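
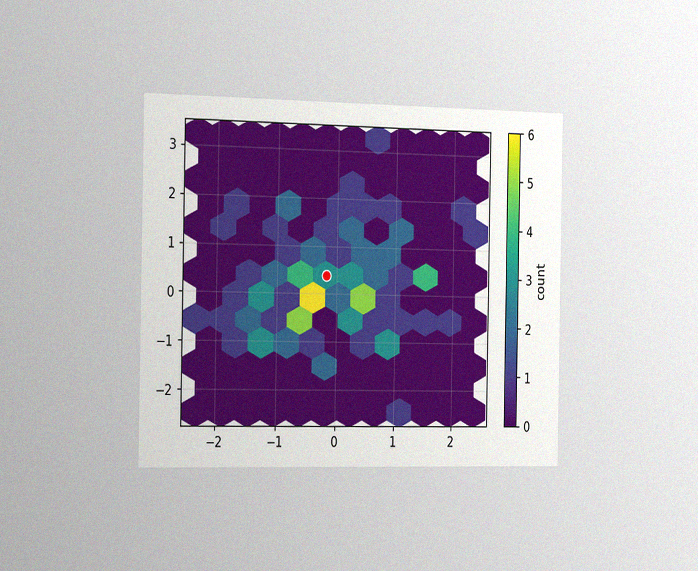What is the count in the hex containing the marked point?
The chart is viewed slightly from the left, with some photo noise. The marked hex reads 3 on the colorbar.

3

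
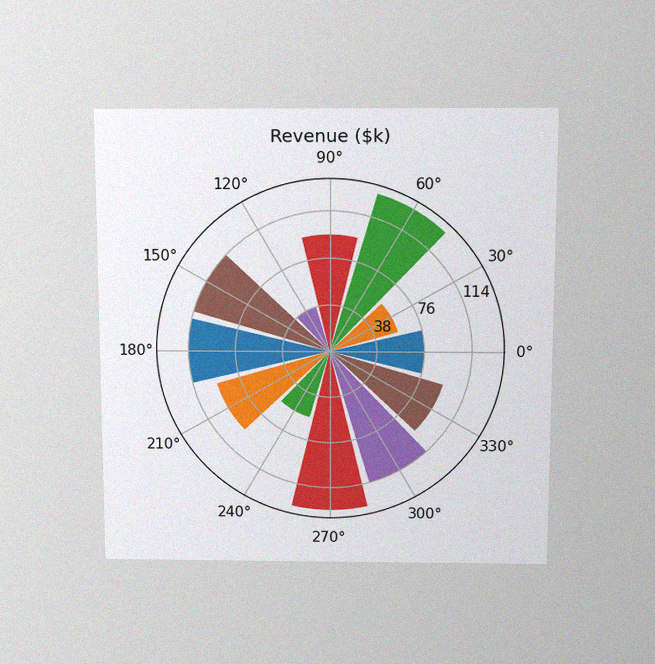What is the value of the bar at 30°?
The chart is viewed slightly from above, with some photo noise. The bar at 30° reaches $57k on the radial axis.

$57k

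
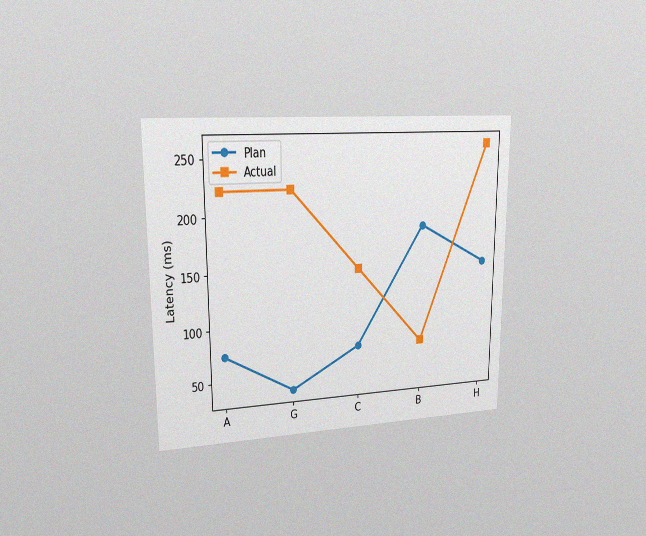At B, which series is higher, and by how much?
The chart is viewed slightly from the left, with some photo noise. At B, Plan sits above the other line by 111ms.

Plan, by 111ms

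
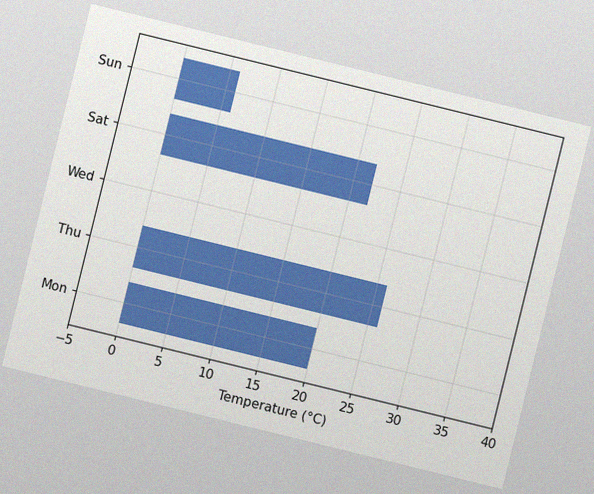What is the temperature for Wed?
The chart is tilted about 14° clockwise, with some photo noise. Reading along the chart's x-axis, the Wed bar reaches 0°C.

0°C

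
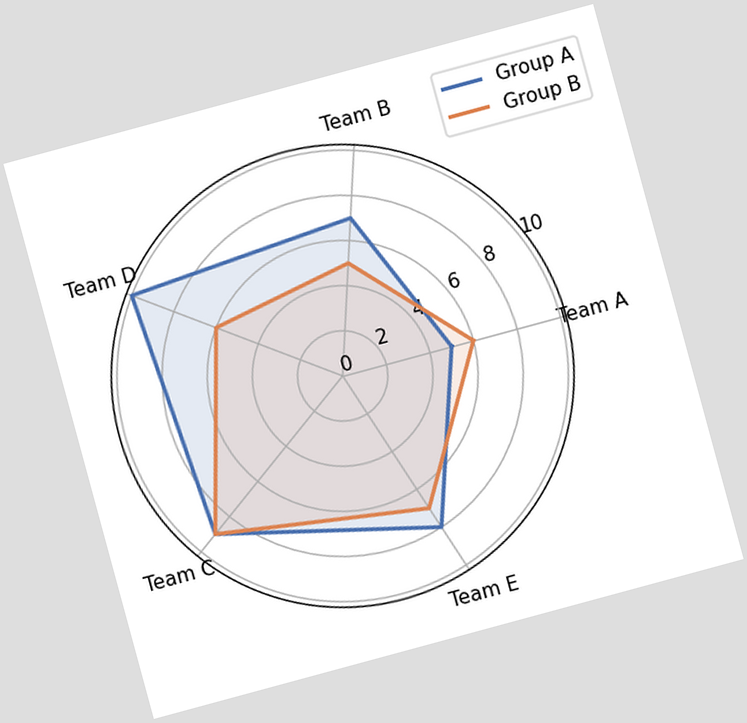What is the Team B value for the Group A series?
The chart is tilted about 15° counter-clockwise. On the Team B axis, Group A reaches 7.

7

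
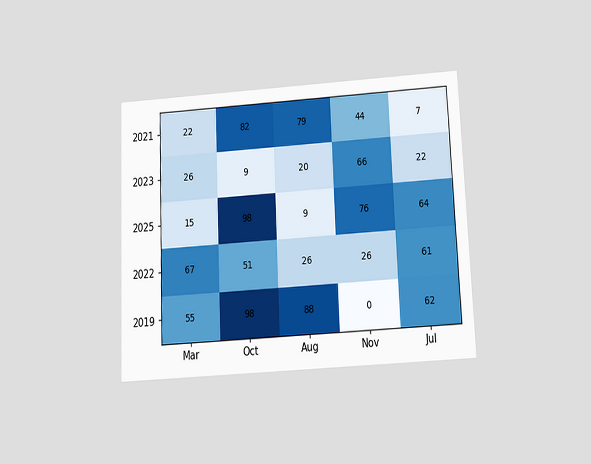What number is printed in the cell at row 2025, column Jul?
64

The chart is tilted about 2° counter-clockwise and viewed slightly from below. The (2025, Jul) cell reads 64.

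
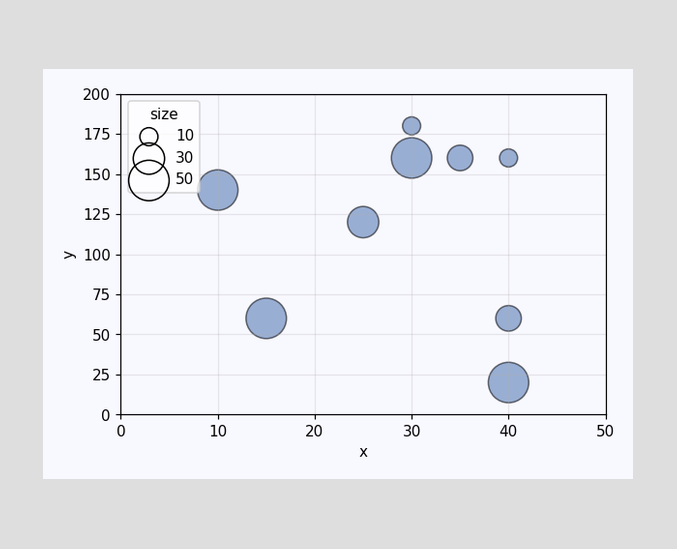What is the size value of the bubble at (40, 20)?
50

Matching the bubble at (40, 20) against the size legend gives 50.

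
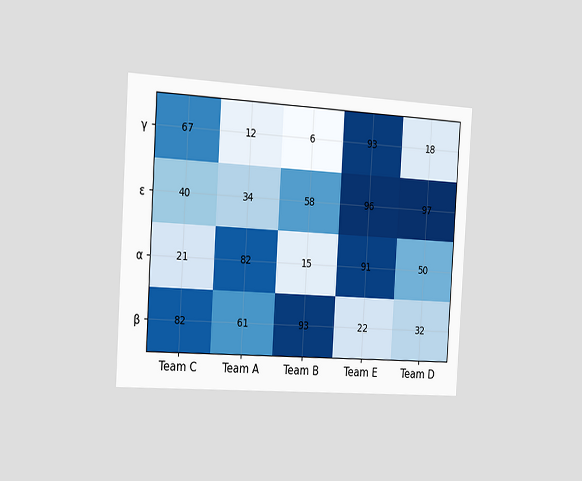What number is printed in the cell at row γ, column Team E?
93

The chart is tilted about 3° clockwise and viewed slightly from the left. The (γ, Team E) cell reads 93.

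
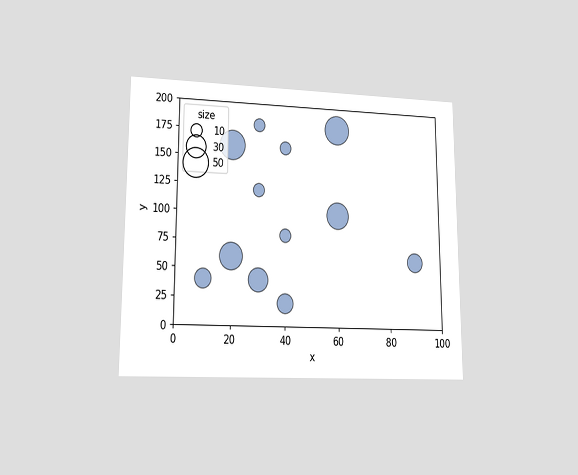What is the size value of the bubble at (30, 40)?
The chart is viewed at a slight angle. Matching the bubble at (30, 40) against the size legend gives 30.

30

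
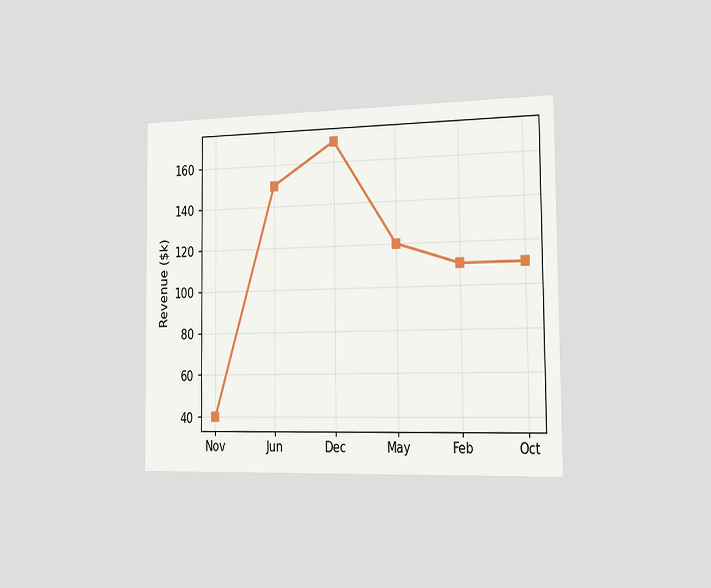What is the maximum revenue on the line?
$170k

The chart is viewed slightly from the right. The highest point is at Dec, and reading across to the y-axis gives $170k.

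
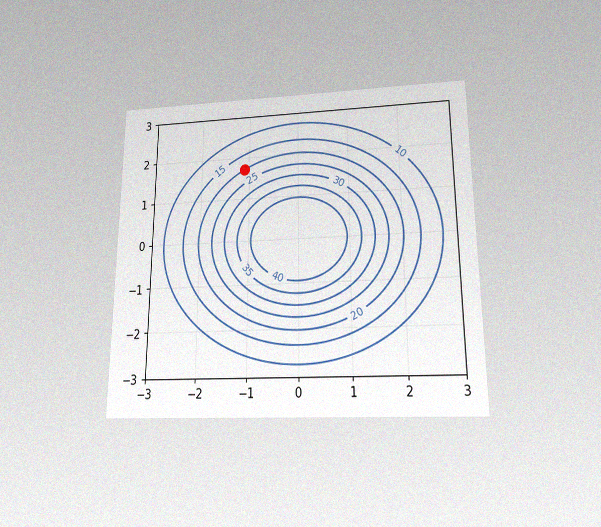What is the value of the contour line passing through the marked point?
20

The chart is viewed slightly from below, with some photo noise. The marked point sits on the contour labelled 20.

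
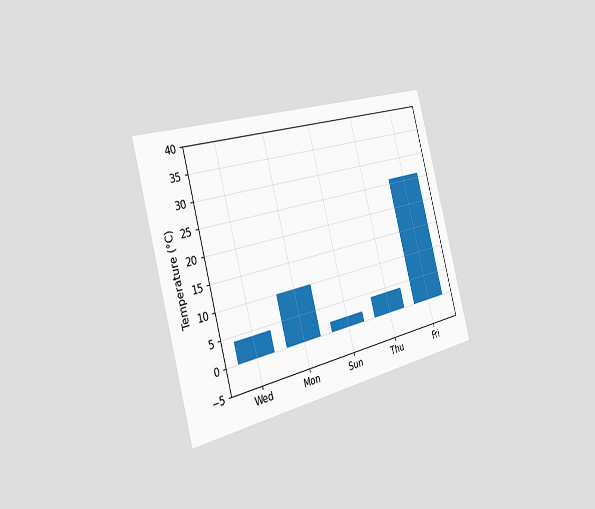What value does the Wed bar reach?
The chart is tilted about 15° counter-clockwise and viewed slightly from the left. Reading along the chart's y-axis, the Wed bar reaches 4°C.

4°C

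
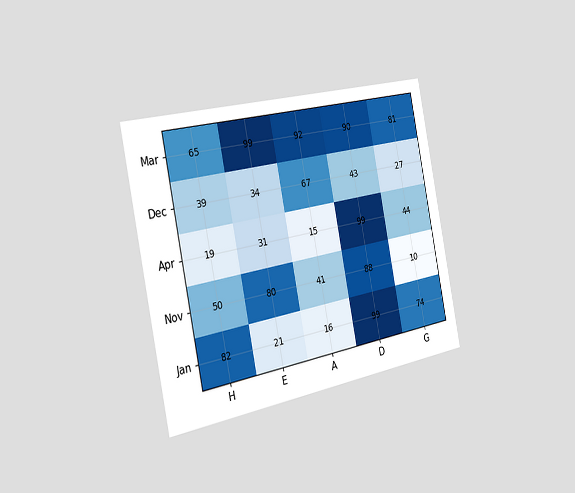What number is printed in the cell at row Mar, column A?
92

The chart is tilted about 11° counter-clockwise and viewed slightly from the left. The (Mar, A) cell reads 92.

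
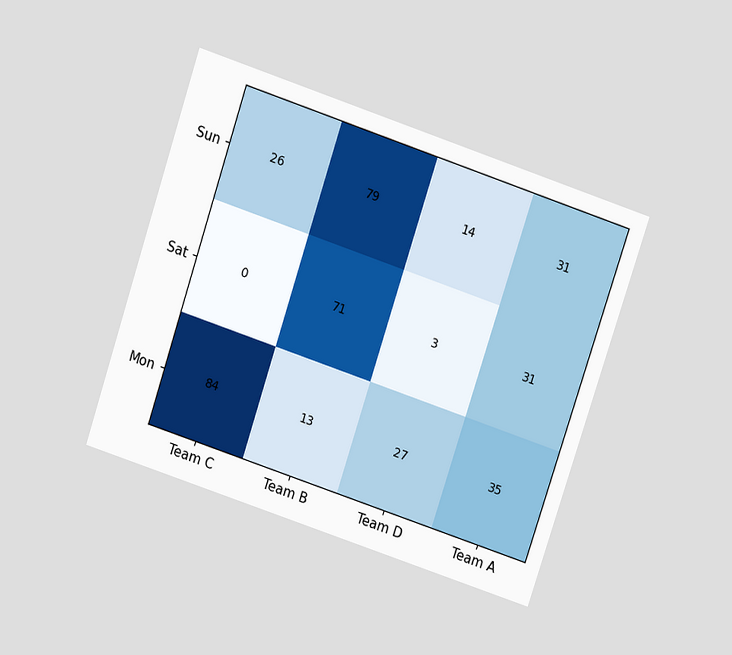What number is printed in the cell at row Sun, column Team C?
The chart is tilted about 18° clockwise and viewed slightly from above. The (Sun, Team C) cell reads 26.

26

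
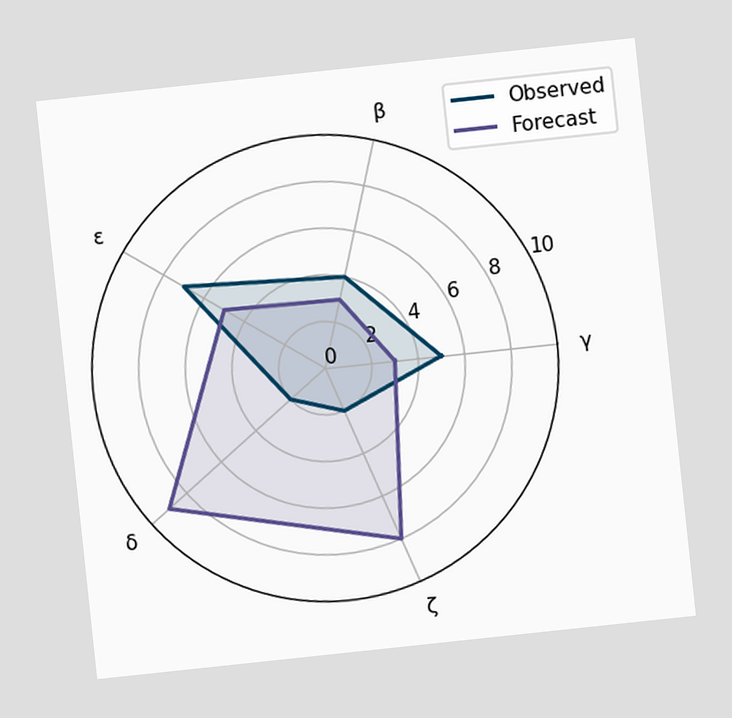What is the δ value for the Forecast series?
The chart is tilted about 6° counter-clockwise. On the δ axis, Forecast reaches 9.

9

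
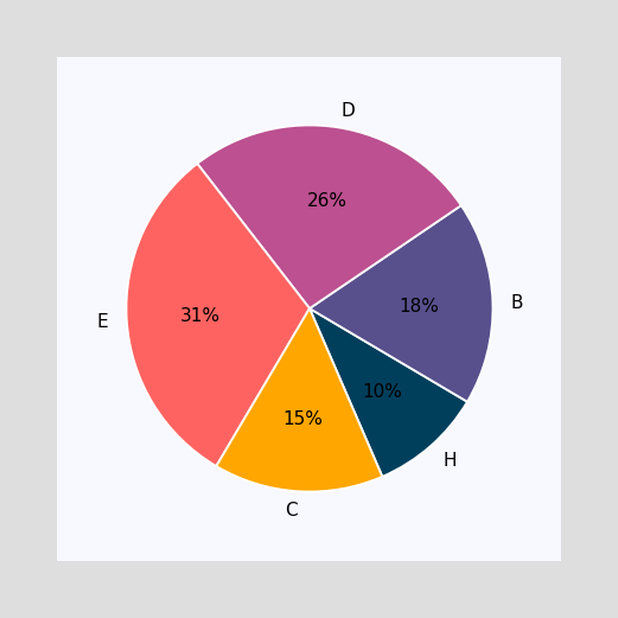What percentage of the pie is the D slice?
26%

The D slice takes up 26% of the pie.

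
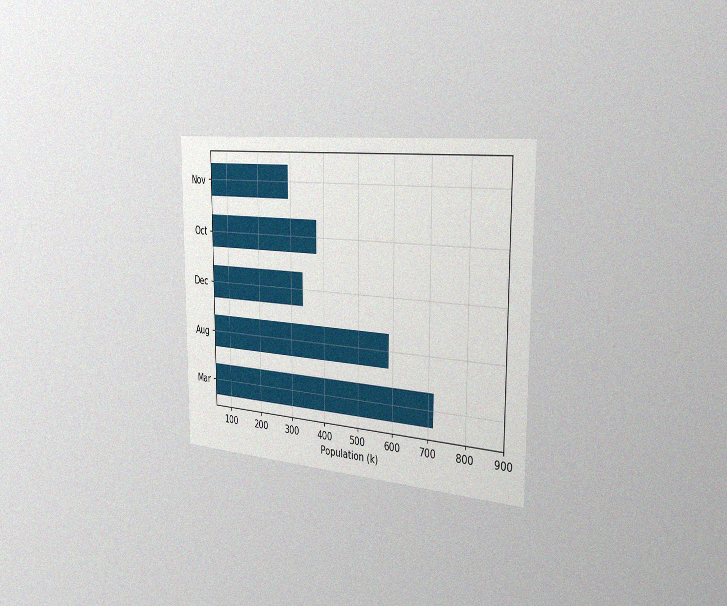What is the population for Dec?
The chart is viewed slightly from the right, with some photo noise. Reading along the chart's x-axis, the Dec bar reaches 336k.

336k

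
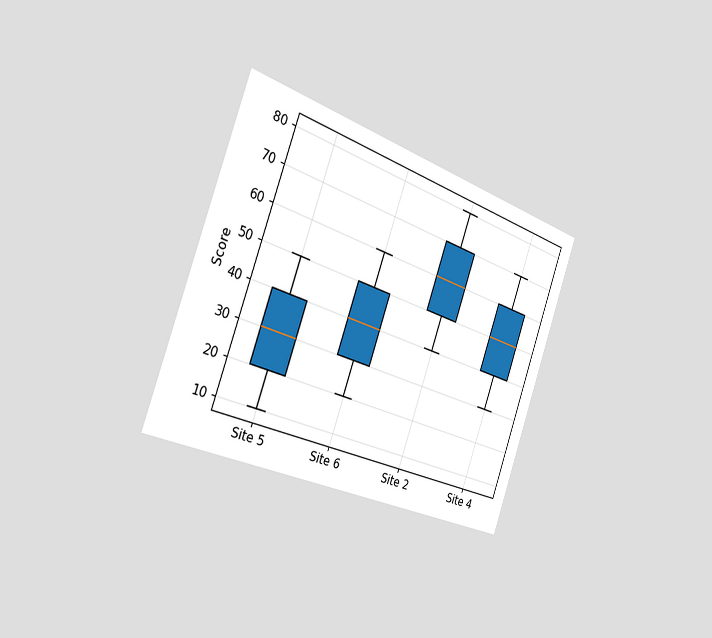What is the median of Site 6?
40

The chart is tilted about 20° clockwise and viewed slightly from the left. The median line in the Site 6 box sits at 40.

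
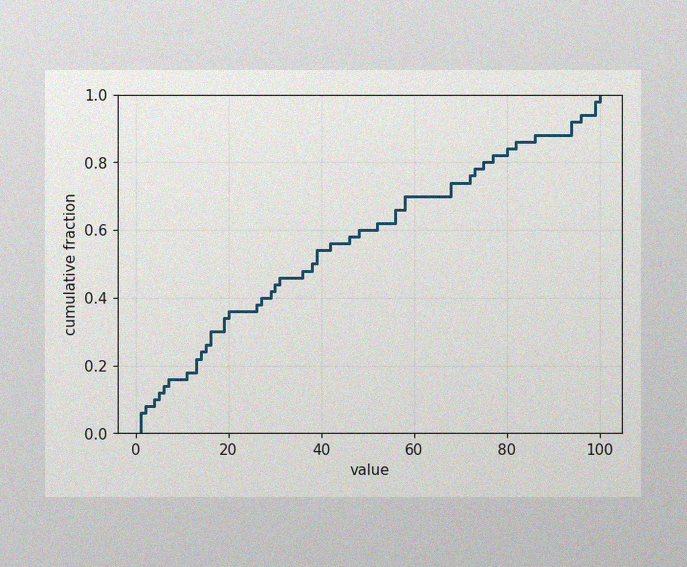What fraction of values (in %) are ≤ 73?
78%

The image has some photo noise and uneven lighting. At x=73 the ECDF step is at 78%.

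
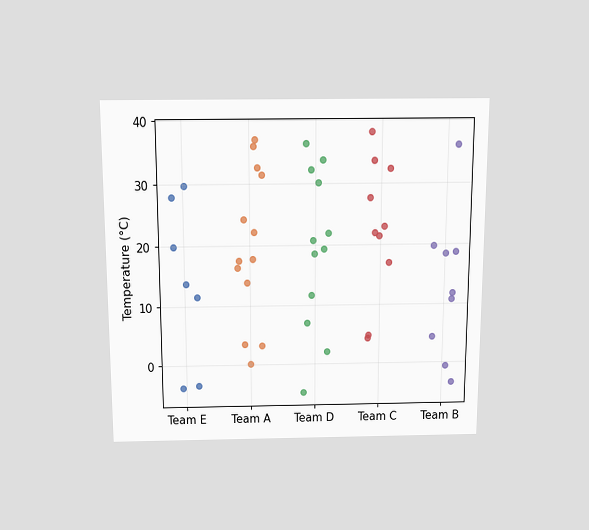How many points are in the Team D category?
The chart is viewed slightly from above. Counting the markers in the Team D column gives 12.

12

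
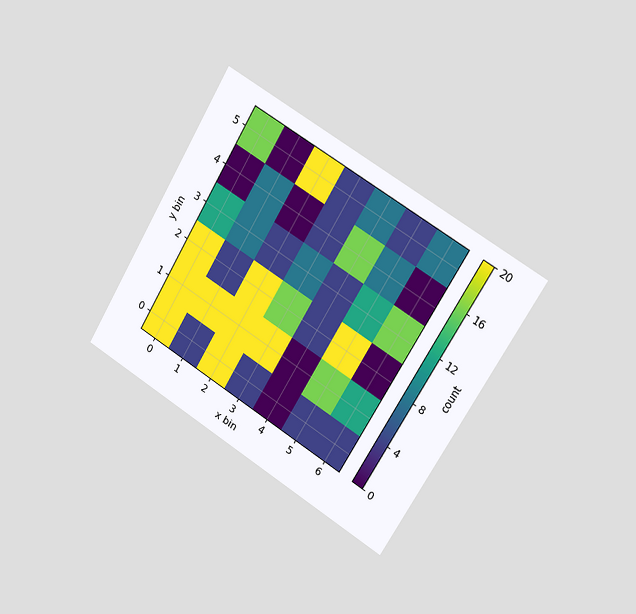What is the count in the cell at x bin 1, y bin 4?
8

The chart is tilted about 30° clockwise and viewed slightly from the right. Matching the cell (1, 4) against the colorbar gives 8.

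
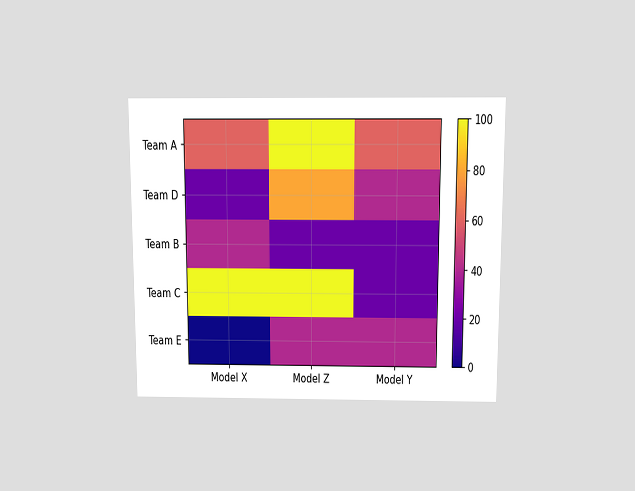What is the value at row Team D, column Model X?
The chart is viewed slightly from above. Matching cell (Team D, Model X) against the colorbar gives 20.

20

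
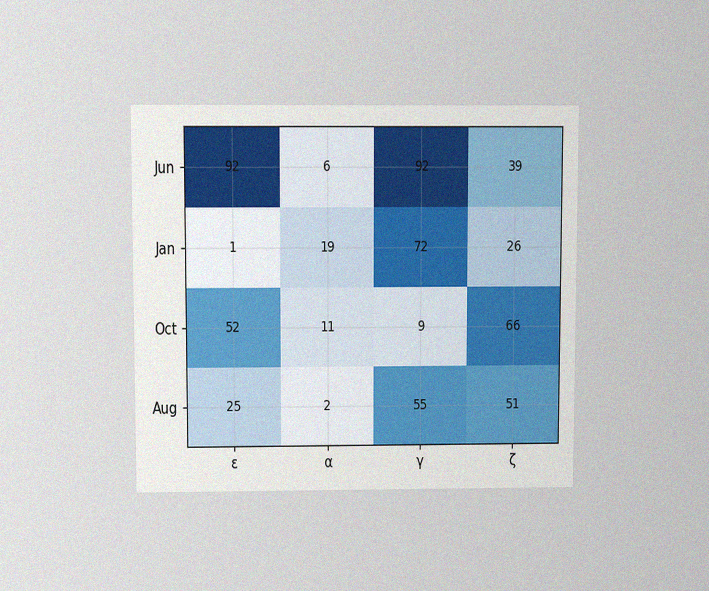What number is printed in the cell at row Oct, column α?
The chart is viewed slightly from above, with some photo noise. The (Oct, α) cell reads 11.

11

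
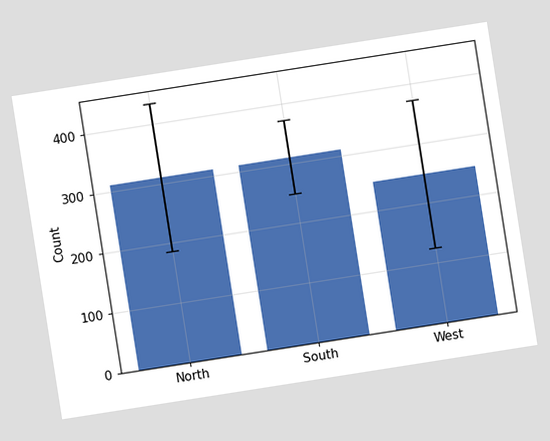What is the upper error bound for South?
372

The chart is tilted about 9° counter-clockwise. The South bar's upper whisker reaches 372.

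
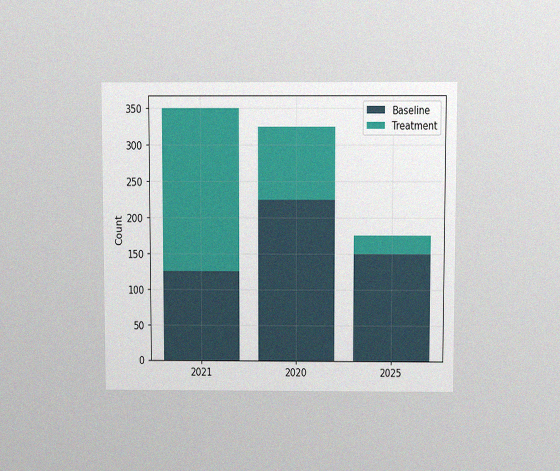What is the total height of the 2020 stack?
The chart is viewed slightly from above, with some photo noise. The 2020 stack's top reaches 325 on the y-axis.

325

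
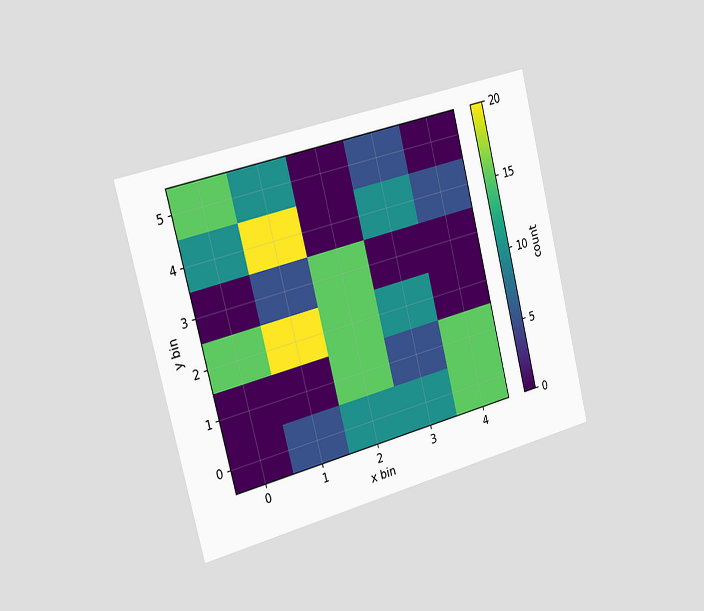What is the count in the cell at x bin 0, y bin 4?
The chart is tilted about 14° counter-clockwise and viewed slightly from the left. Matching the cell (0, 4) against the colorbar gives 10.

10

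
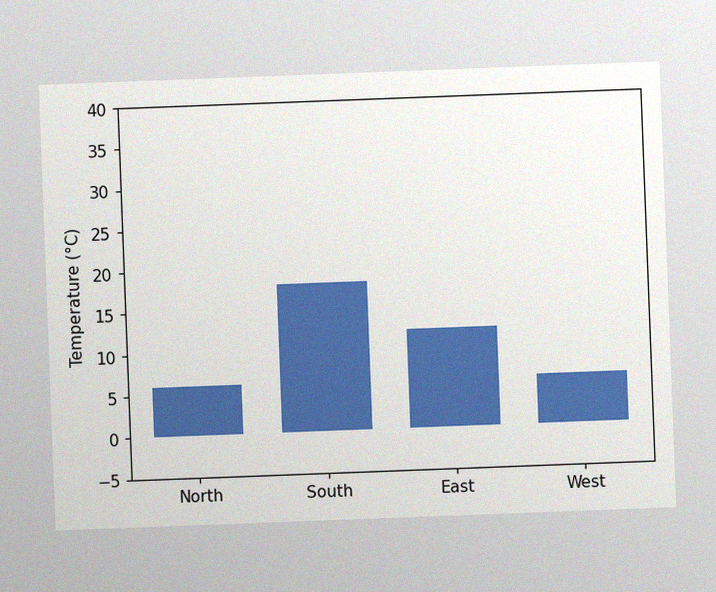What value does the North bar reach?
6°C

The chart is tilted about 2° counter-clockwise, with some photo noise. Reading along the chart's y-axis, the North bar reaches 6°C.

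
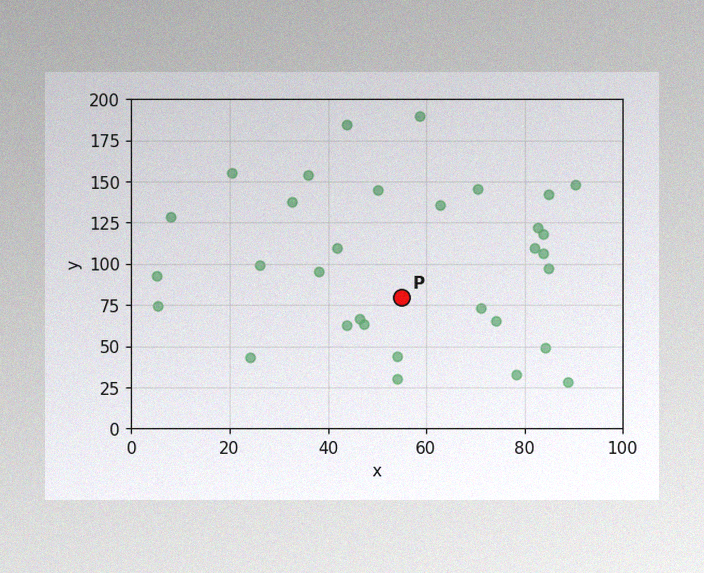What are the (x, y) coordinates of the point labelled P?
(55, 80)

The image has some photo noise and uneven lighting. Following the gridlines from P to each axis, P sits at (55, 80).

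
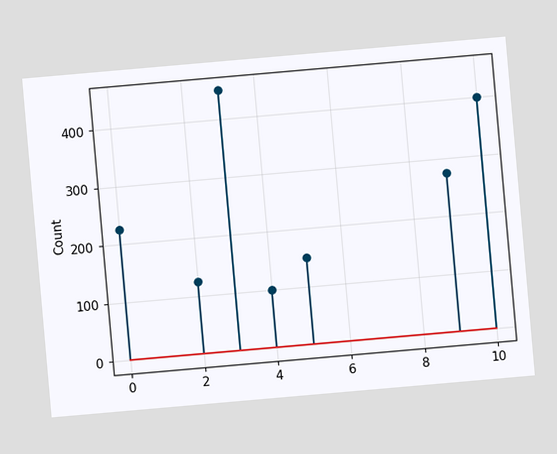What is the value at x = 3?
The chart is tilted about 5° counter-clockwise. The stem at x=3 reaches 450.

450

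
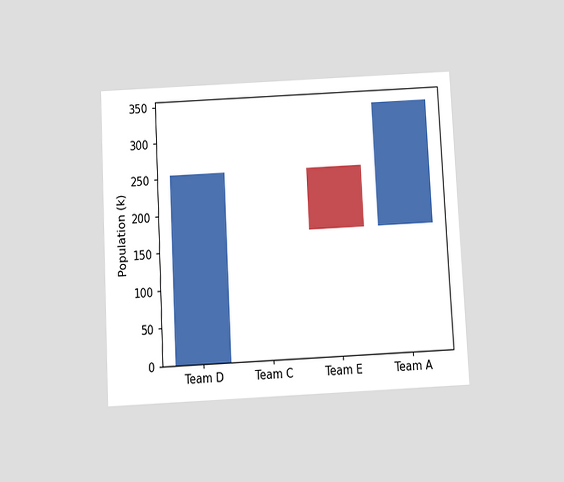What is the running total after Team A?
340k

The chart is tilted about 3° counter-clockwise and viewed slightly from below. After Team A the running total reaches 340k.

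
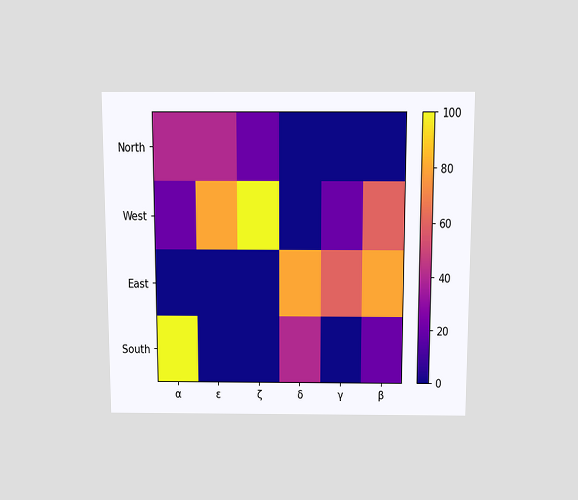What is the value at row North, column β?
0

The chart is viewed slightly from above. Matching cell (North, β) against the colorbar gives 0.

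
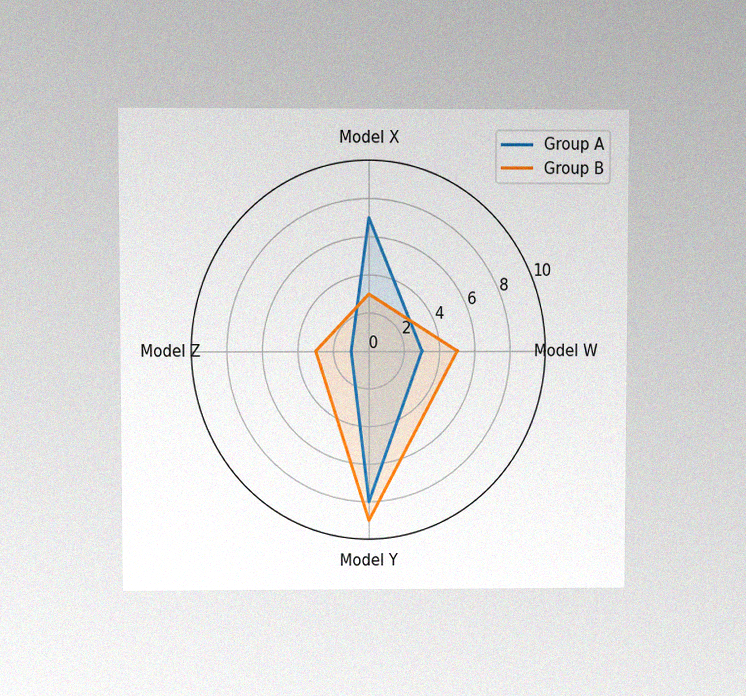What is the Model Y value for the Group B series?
The chart is viewed at a slight angle, with some photo noise. On the Model Y axis, Group B reaches 9.

9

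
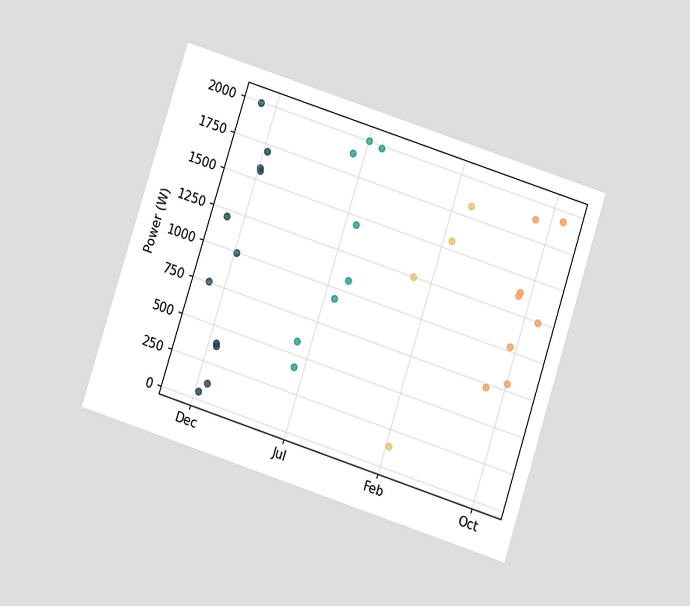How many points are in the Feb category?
4

The chart is tilted about 18° clockwise and viewed slightly from below. Counting the markers in the Feb column gives 4.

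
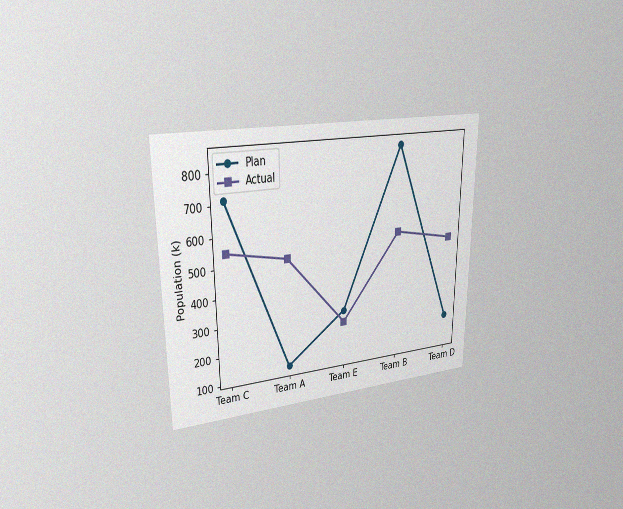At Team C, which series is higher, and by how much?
The chart is viewed at a slight angle, with some photo noise. At Team C, Plan sits above the other line by 168k.

Plan, by 168k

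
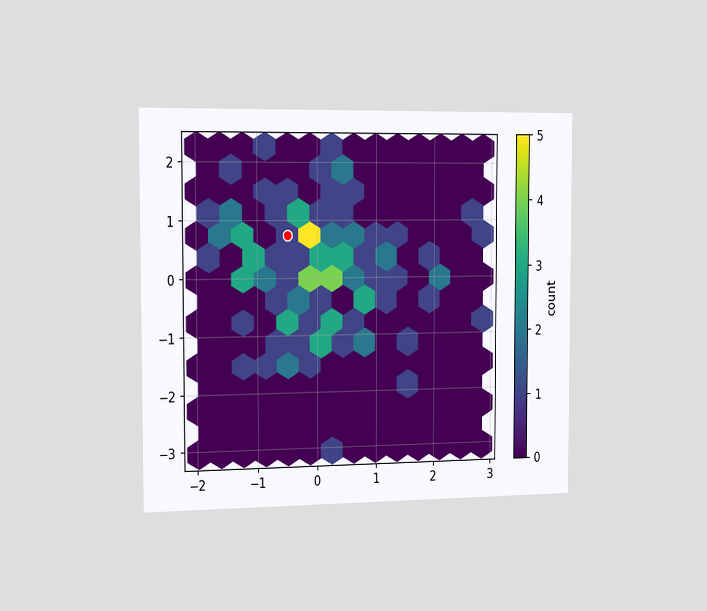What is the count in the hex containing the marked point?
The chart is viewed slightly from the left. The marked hex reads 1 on the colorbar.

1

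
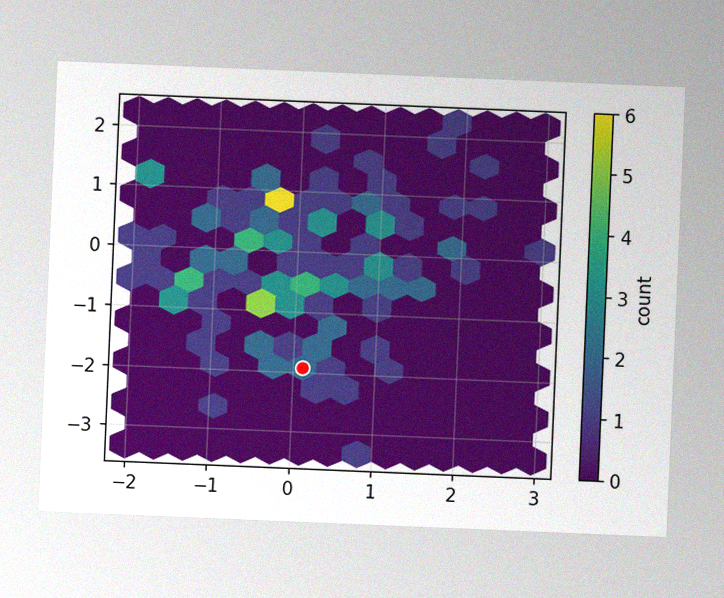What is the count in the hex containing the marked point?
The chart is tilted about 2° clockwise, with some photo noise. The marked hex reads 2 on the colorbar.

2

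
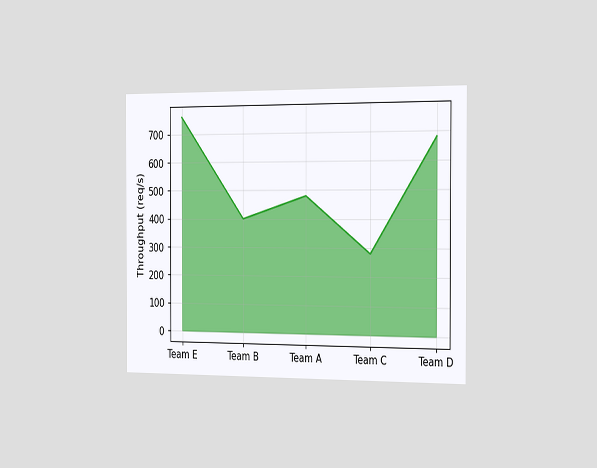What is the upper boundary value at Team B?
400req/s

The chart is viewed slightly from the right. At Team B the upper boundary is at 400req/s.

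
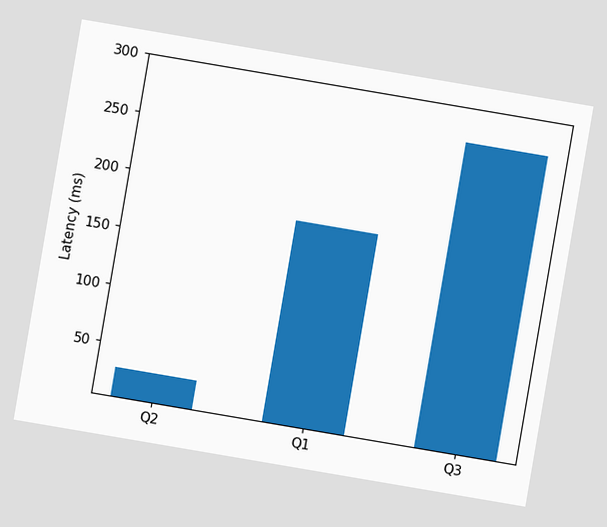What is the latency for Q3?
270ms

The chart is tilted about 10° clockwise. Reading along the chart's y-axis, the Q3 bar reaches 270ms.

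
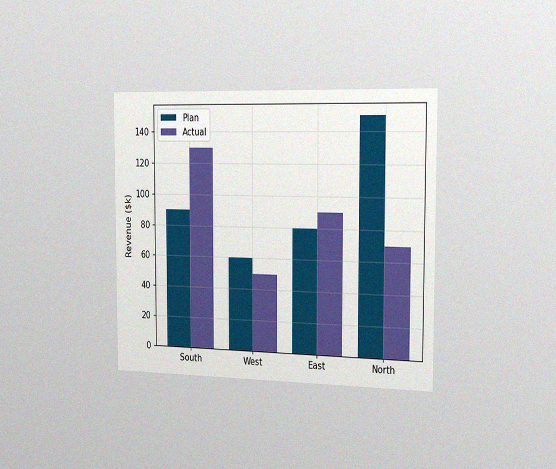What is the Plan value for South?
The chart is viewed slightly from the right, with some photo noise. The Plan bar at South reaches $90k on the y-axis.

$90k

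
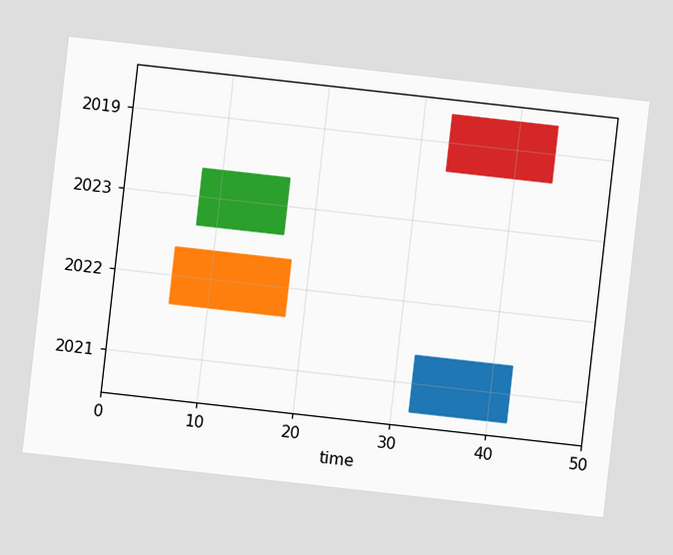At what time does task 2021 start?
32

The chart is tilted about 6° clockwise. The 2021 bar begins at t=32.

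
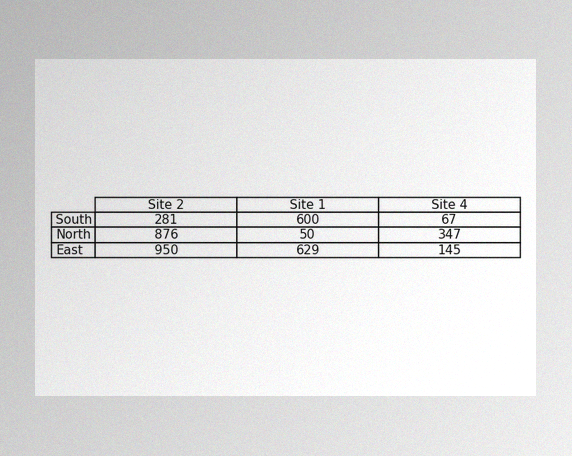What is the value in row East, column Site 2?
950

The image has some photo noise and uneven lighting. The (East, Site 2) cell reads 950.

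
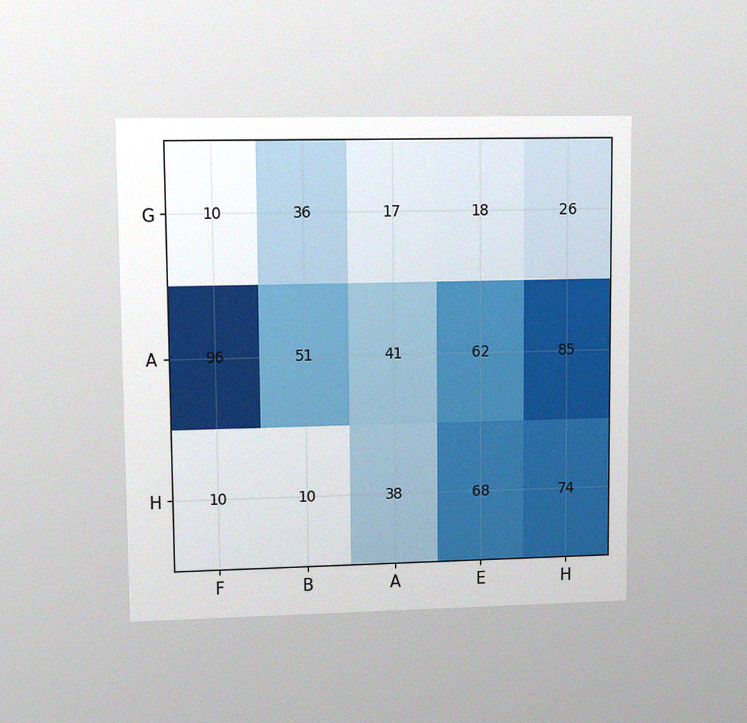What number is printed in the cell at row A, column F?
The chart is viewed at a slight angle, with some photo noise. The (A, F) cell reads 96.

96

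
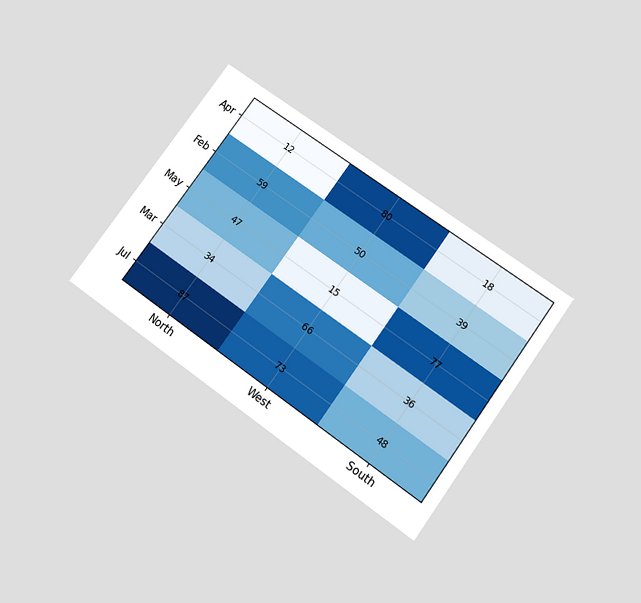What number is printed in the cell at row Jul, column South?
The chart is tilted about 36° clockwise and viewed slightly from below. The (Jul, South) cell reads 48.

48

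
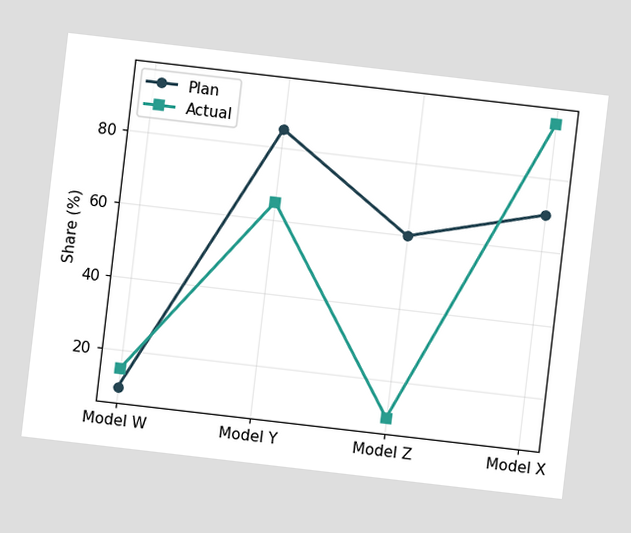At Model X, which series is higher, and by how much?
Actual, by 25%

The chart is tilted about 7° clockwise. At Model X, Actual sits above the other line by 25%.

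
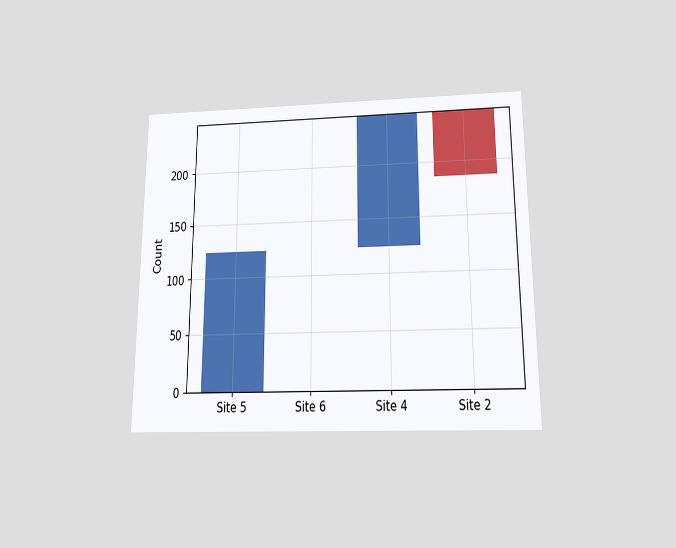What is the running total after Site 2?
186

The chart is viewed slightly from below. After Site 2 the running total reaches 186.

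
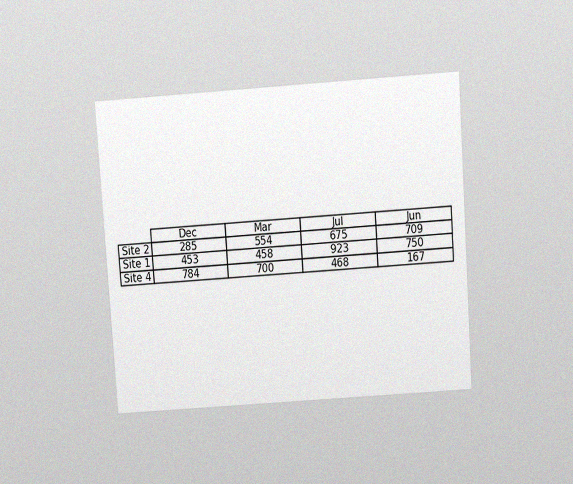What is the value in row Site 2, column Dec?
The chart is tilted about 4° counter-clockwise and viewed slightly from above, with some photo noise. The (Site 2, Dec) cell reads 285.

285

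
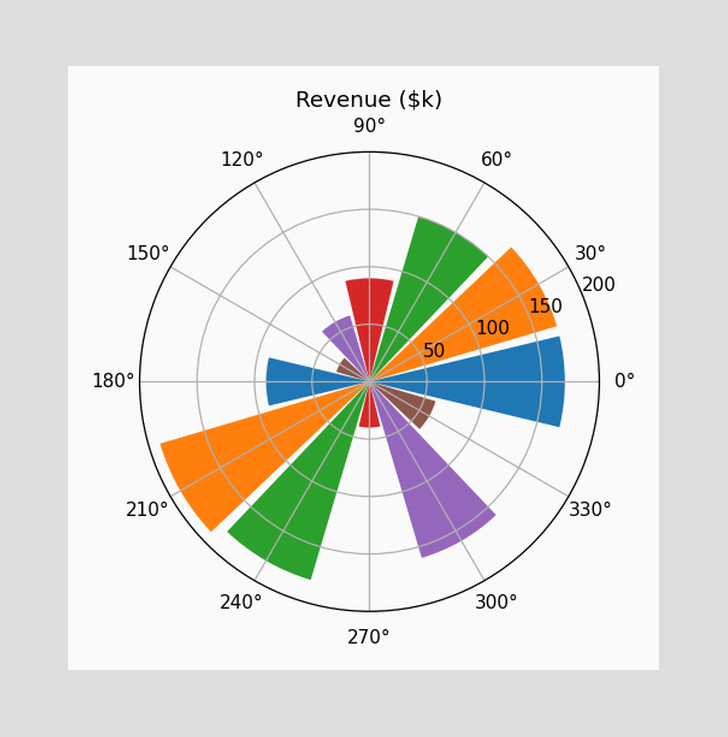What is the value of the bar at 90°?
$90k

The bar at 90° reaches $90k on the radial axis.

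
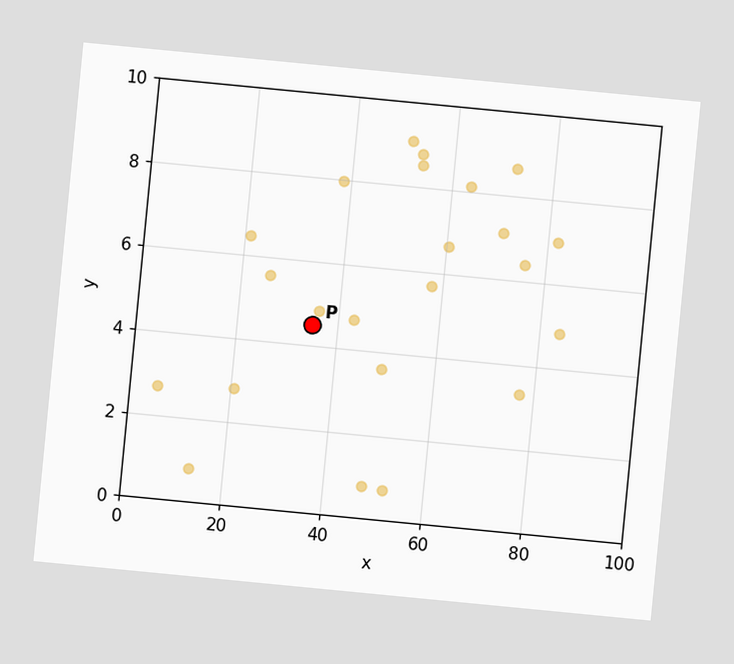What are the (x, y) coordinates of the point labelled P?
(35, 4.5)

The chart is tilted about 6° clockwise. Following the gridlines from P to each axis, P sits at (35, 4.5).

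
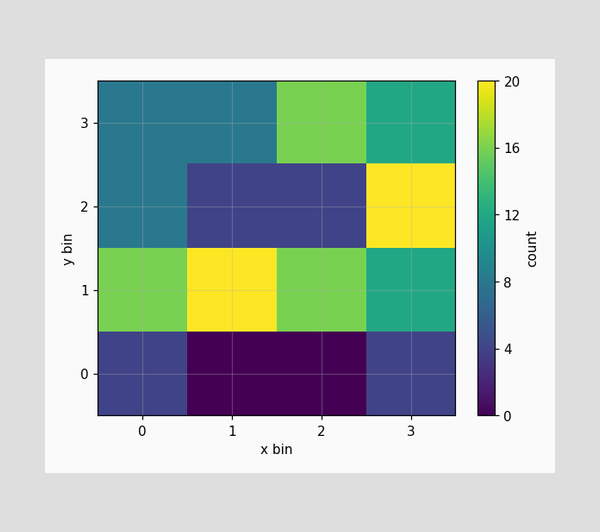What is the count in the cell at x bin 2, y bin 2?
4

Matching the cell (2, 2) against the colorbar gives 4.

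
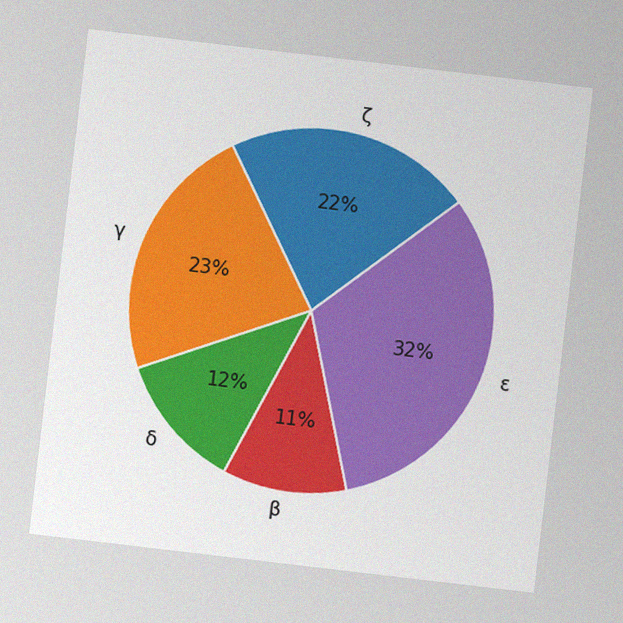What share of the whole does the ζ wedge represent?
The chart is tilted about 7° clockwise, with some photo noise. The ζ slice takes up 22% of the pie.

22%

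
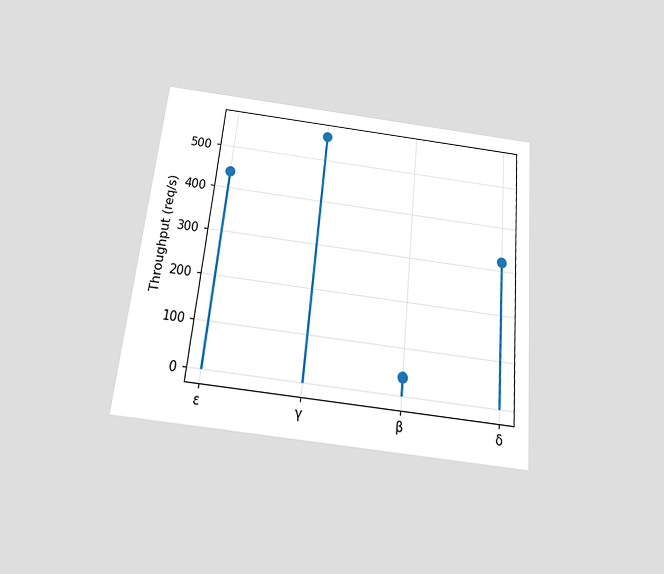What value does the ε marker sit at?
The chart is tilted about 6° clockwise and viewed slightly from below. The ε marker sits at 440req/s.

440req/s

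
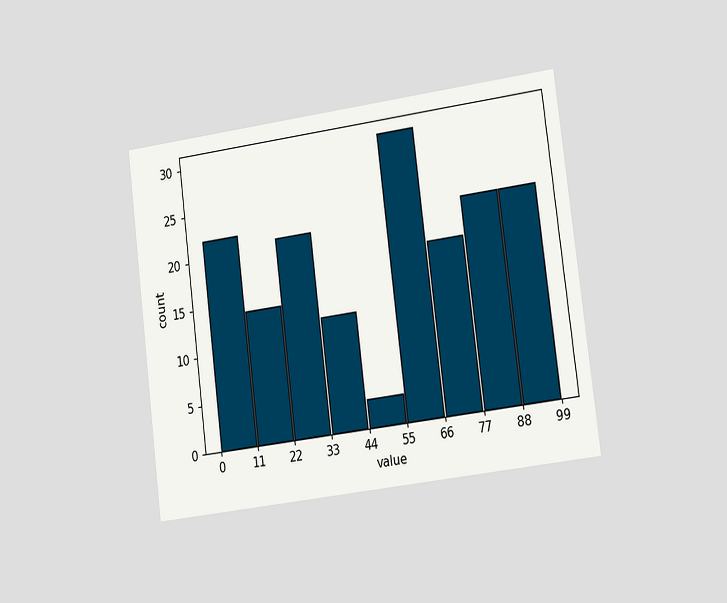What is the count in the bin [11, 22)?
The chart is tilted about 7° counter-clockwise and viewed slightly from the right. The [11, 22) bin has height 14.

14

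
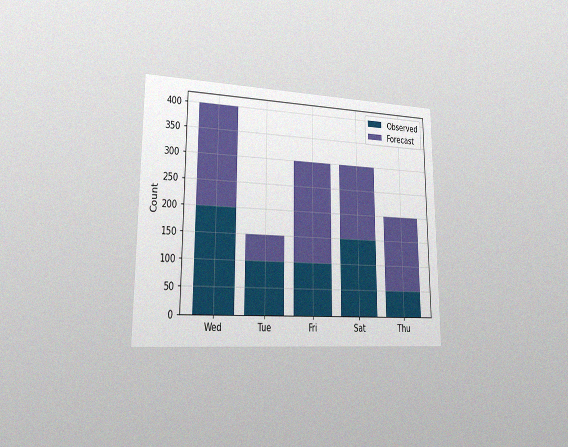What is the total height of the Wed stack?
The chart is viewed slightly from the left, with some photo noise. The Wed stack's top reaches 400 on the y-axis.

400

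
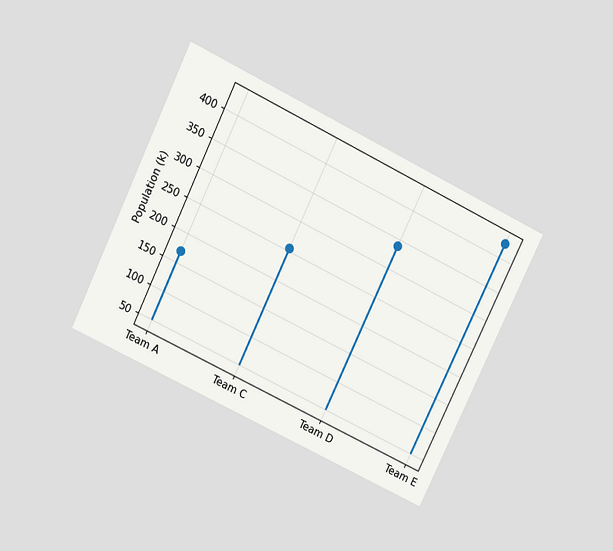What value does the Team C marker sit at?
The chart is tilted about 26° clockwise and viewed slightly from above. The Team C marker sits at 255k.

255k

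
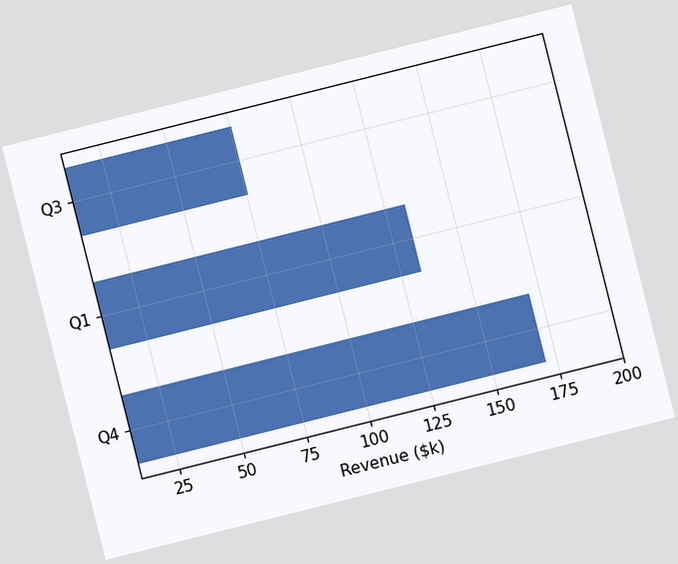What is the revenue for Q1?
The chart is tilted about 14° counter-clockwise. Reading along the chart's x-axis, the Q1 bar reaches $133k.

$133k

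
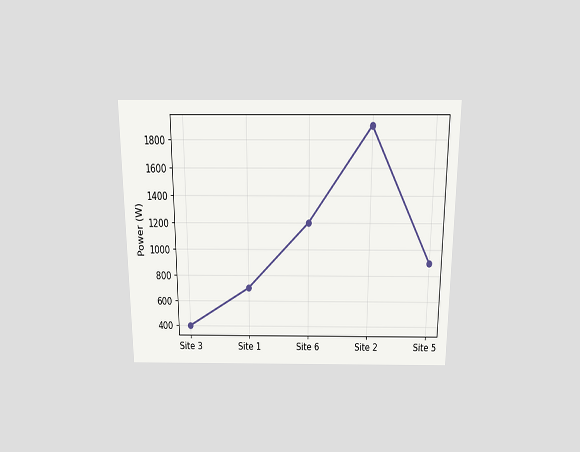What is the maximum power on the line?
1900W

The chart is viewed slightly from above. The highest point is at Site 2, and reading across to the y-axis gives 1900W.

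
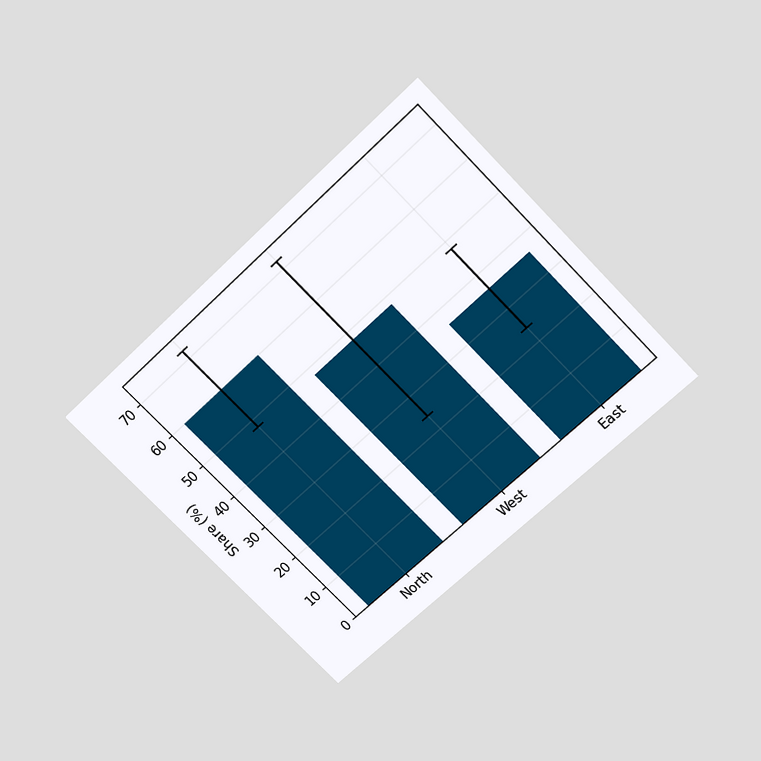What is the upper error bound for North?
The chart is tilted about 44° counter-clockwise and viewed slightly from above. The North bar's upper whisker reaches 72%.

72%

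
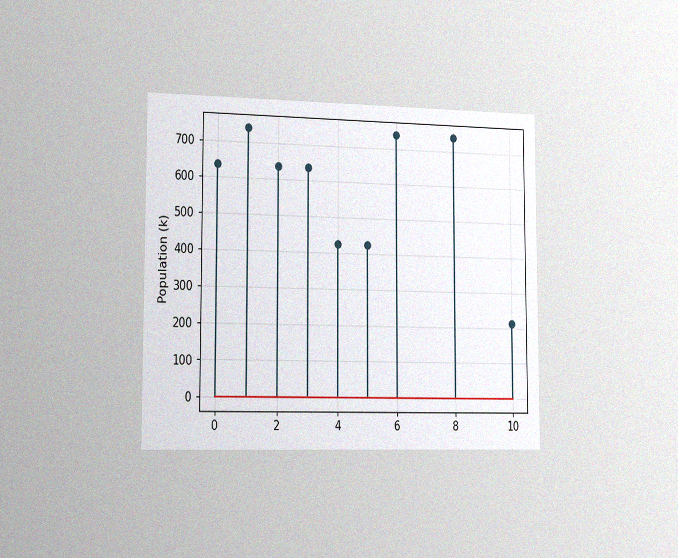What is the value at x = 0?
636k

The chart is viewed slightly from the left, with some photo noise. The stem at x=0 reaches 636k.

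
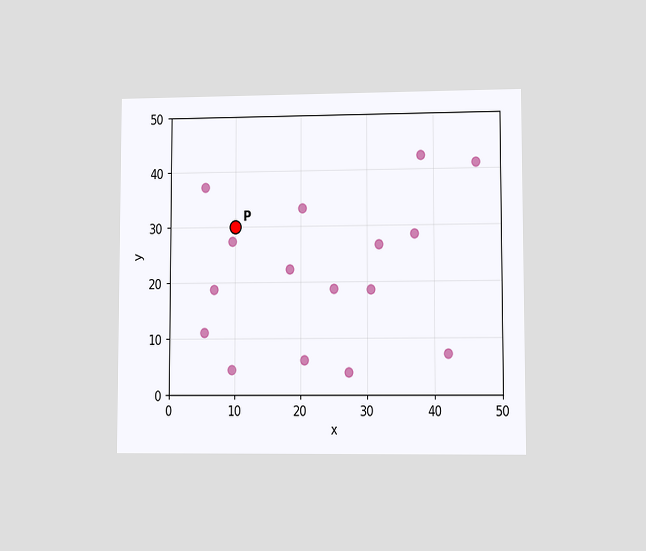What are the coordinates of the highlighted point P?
The chart is viewed at a slight angle. Following the gridlines from P to each axis, P sits at (10, 30).

(10, 30)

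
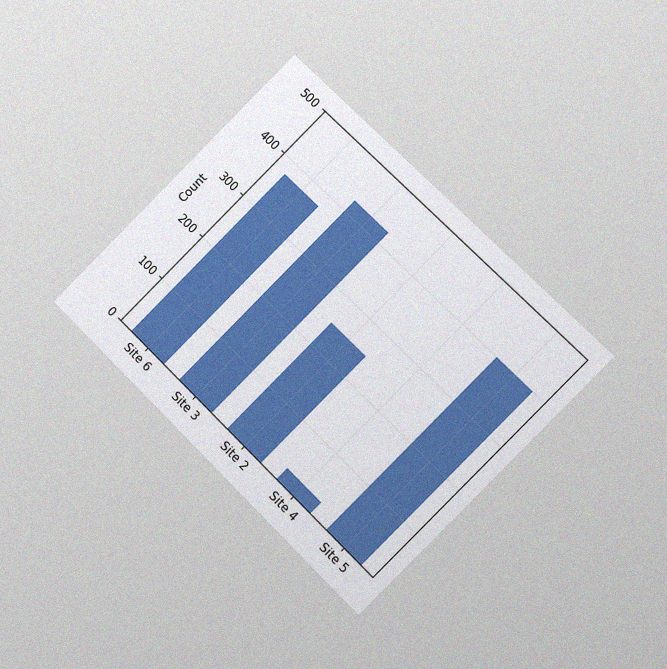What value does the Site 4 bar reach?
The chart is tilted about 45° clockwise and viewed at a slight angle, with some photo noise. Reading along the chart's y-axis, the Site 4 bar reaches 25.

25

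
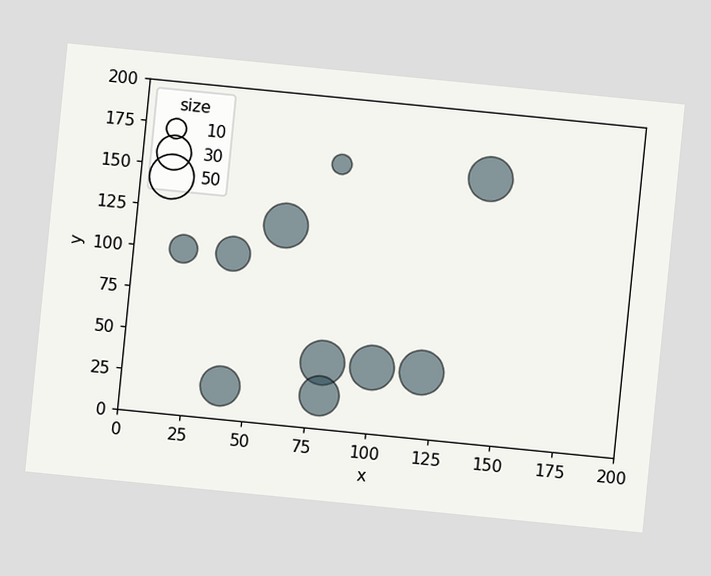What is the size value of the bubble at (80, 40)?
50

The chart is tilted about 6° clockwise. Matching the bubble at (80, 40) against the size legend gives 50.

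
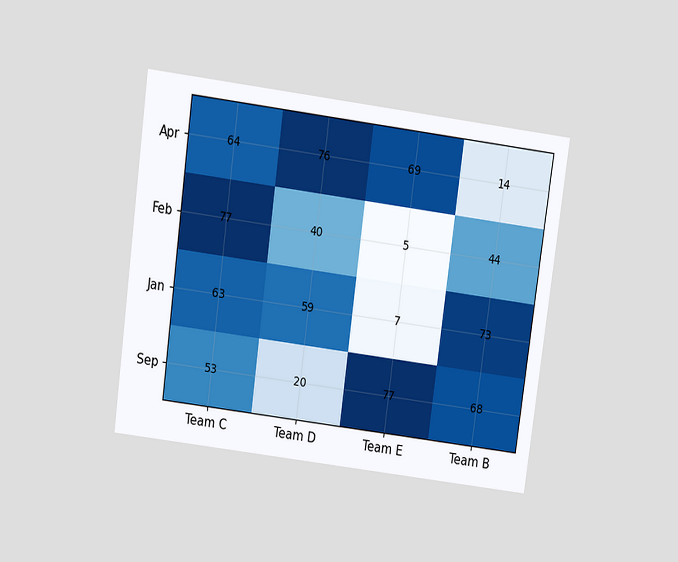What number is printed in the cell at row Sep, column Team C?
The chart is tilted about 8° clockwise and viewed slightly from above. The (Sep, Team C) cell reads 53.

53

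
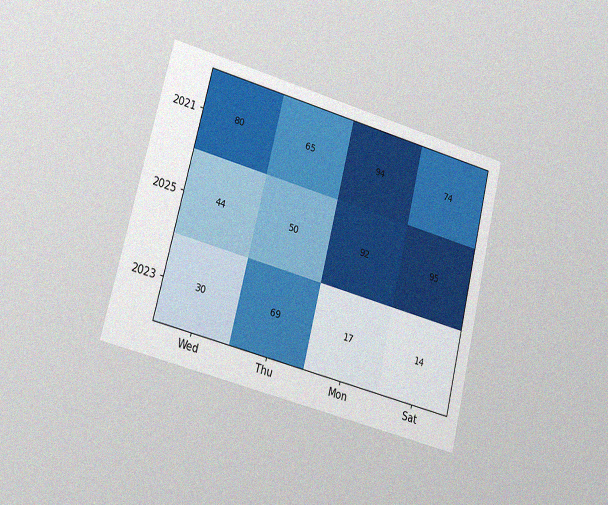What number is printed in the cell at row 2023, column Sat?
14

The chart is tilted about 14° clockwise and viewed slightly from the left, with some photo noise. The (2023, Sat) cell reads 14.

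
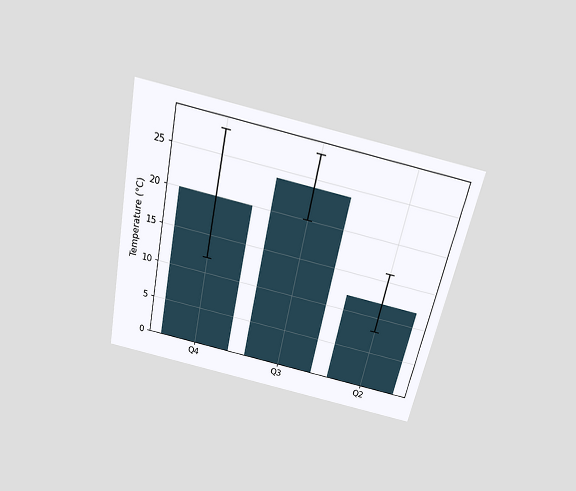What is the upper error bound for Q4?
The chart is tilted about 12° clockwise and viewed slightly from above. The Q4 bar's upper whisker reaches 28°C.

28°C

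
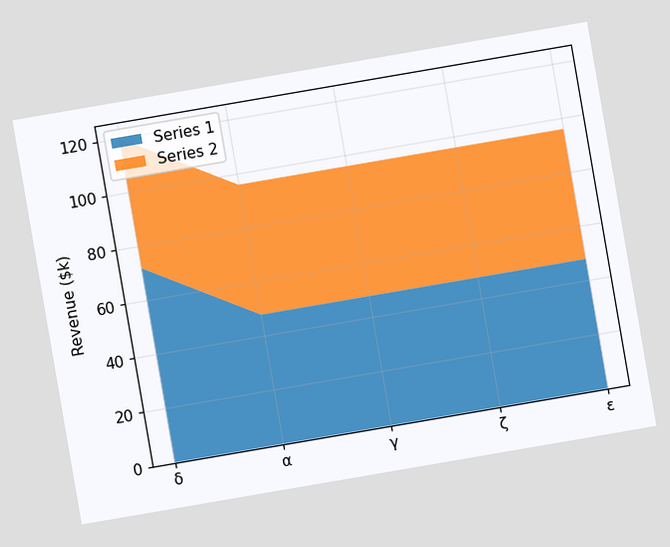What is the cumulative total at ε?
The chart is tilted about 10° counter-clockwise. The stacked total at ε reaches $96k.

$96k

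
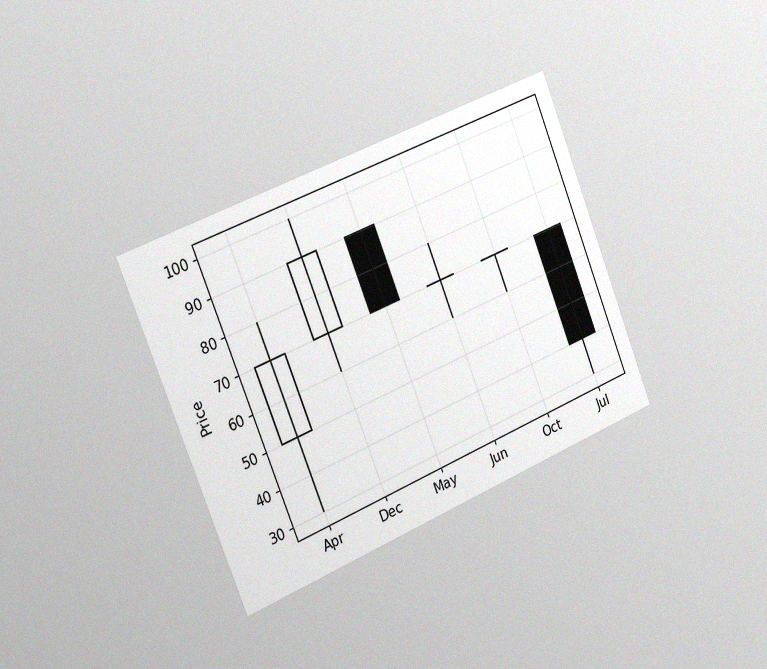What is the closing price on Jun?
The chart is tilted about 22° counter-clockwise and viewed slightly from the left, with some photo noise. The Jun candle closes at 70.

70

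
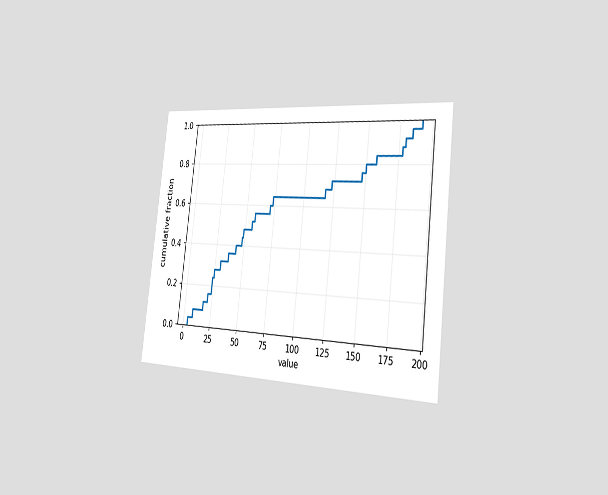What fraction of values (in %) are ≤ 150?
The chart is tilted about 7° clockwise and viewed slightly from the right. At x=150 the ECDF step is at 80%.

80%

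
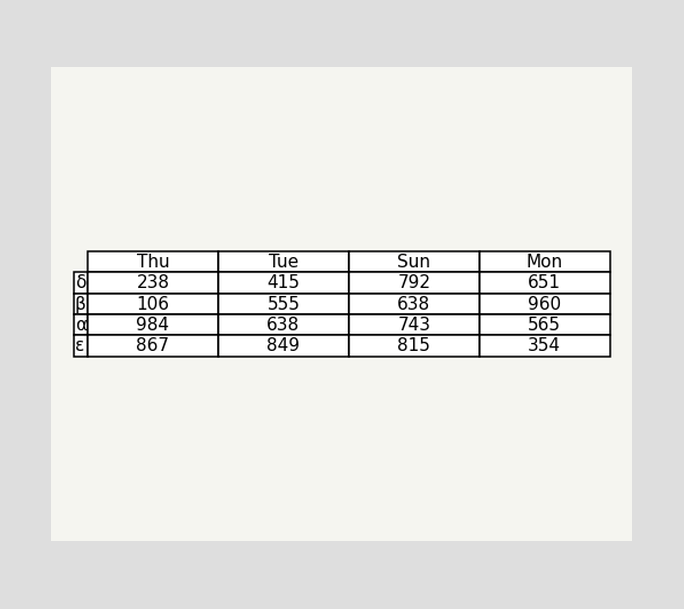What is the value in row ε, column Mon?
354

The (ε, Mon) cell reads 354.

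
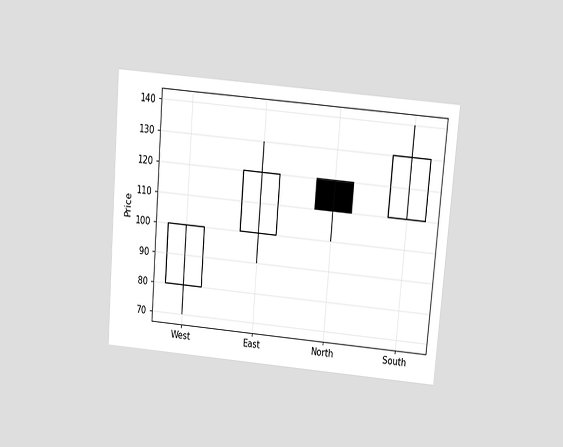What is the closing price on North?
110

The chart is tilted about 5° clockwise and viewed slightly from above. The North candle closes at 110.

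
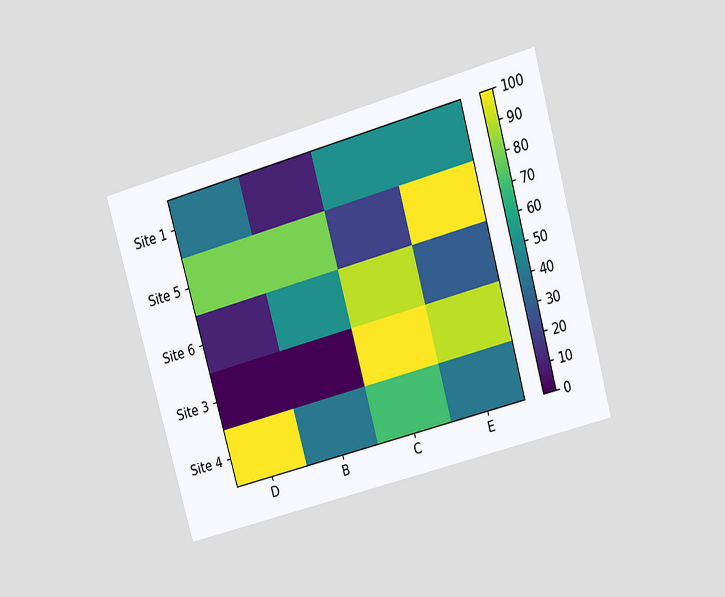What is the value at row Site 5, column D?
The chart is tilted about 16° counter-clockwise and viewed at a slight angle. Matching cell (Site 5, D) against the colorbar gives 80.

80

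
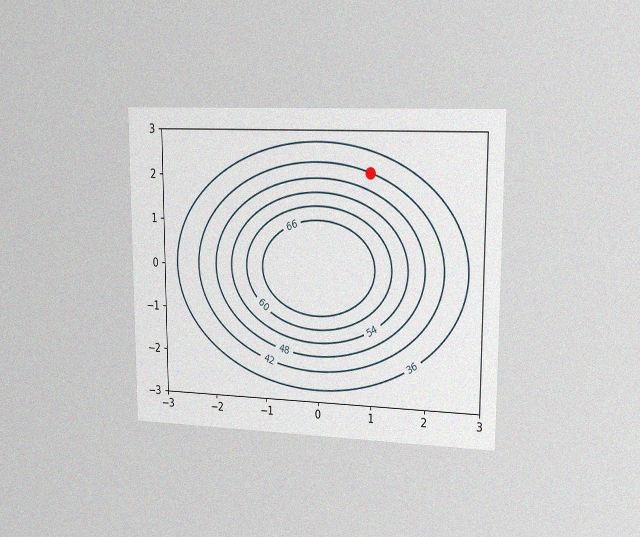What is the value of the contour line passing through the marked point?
The chart is viewed slightly from the right, with some photo noise. The marked point sits on the contour labelled 42.

42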